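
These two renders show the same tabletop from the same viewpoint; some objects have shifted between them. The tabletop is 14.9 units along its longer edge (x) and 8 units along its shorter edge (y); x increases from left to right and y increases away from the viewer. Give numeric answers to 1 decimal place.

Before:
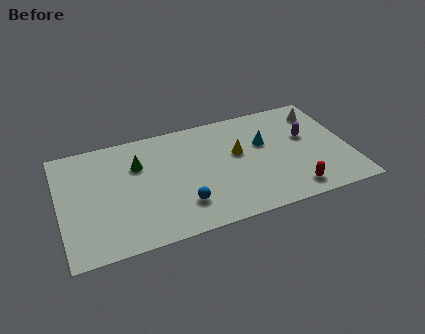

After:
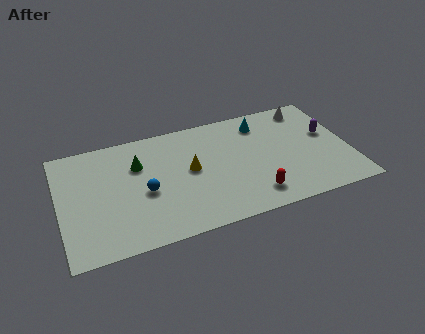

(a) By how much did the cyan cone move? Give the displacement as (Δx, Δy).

(0.0, 1.5)

The cyan cone started near (10.6, 5.0) and ended near (10.6, 6.5).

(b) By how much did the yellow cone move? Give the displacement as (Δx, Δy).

(-2.5, -0.4)

The yellow cone started near (9.2, 4.7) and ended near (6.7, 4.3).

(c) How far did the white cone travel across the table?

0.8

From (13.7, 6.4) to (13.1, 6.9), the white cone covered √(0.6² + 0.5²) ≈ 0.8 units.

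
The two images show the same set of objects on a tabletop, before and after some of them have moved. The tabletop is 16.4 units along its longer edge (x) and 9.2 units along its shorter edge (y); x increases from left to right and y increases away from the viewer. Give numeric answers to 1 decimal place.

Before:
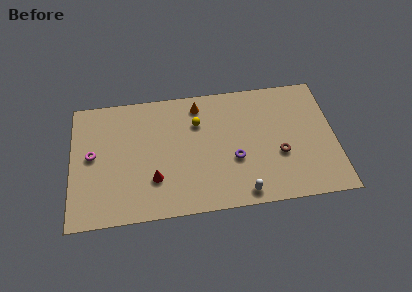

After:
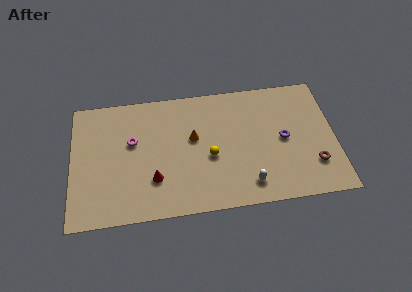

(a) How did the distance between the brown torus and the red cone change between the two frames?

+2.1

They were about 7.8 units apart before and 9.9 after — 2.1 units further apart.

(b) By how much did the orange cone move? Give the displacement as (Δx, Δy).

(-0.4, -2.4)

The orange cone started near (8.0, 7.8) and ended near (7.6, 5.4).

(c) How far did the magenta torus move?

2.6

The magenta torus was near (1.3, 4.9) before and (3.8, 5.6) after, so it travelled √(2.5² + 0.7²) ≈ 2.6 units.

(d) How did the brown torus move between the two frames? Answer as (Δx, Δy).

(2.1, -1.0)

From the two frames, the brown torus sits at roughly (12.9, 3.5) before and (15.0, 2.5) after.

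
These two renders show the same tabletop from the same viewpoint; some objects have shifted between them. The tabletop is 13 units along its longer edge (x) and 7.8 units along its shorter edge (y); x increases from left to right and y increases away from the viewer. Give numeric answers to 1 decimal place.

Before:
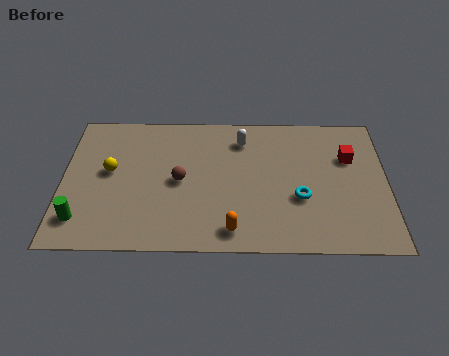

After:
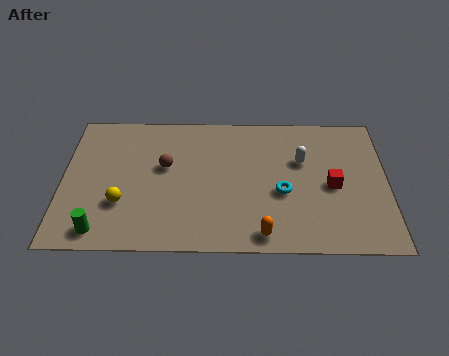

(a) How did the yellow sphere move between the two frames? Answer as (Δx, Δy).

(0.5, -1.8)

From the two frames, the yellow sphere sits at roughly (1.9, 4.3) before and (2.4, 2.5) after.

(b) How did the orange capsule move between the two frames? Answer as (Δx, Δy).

(1.2, -0.2)

The orange capsule was at about (6.8, 1.1) and moved to about (8.0, 0.9).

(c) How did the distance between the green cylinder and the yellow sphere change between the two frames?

-1.2

Before: roughly 2.9 units apart; after: 1.7. That's 1.2 units closer together.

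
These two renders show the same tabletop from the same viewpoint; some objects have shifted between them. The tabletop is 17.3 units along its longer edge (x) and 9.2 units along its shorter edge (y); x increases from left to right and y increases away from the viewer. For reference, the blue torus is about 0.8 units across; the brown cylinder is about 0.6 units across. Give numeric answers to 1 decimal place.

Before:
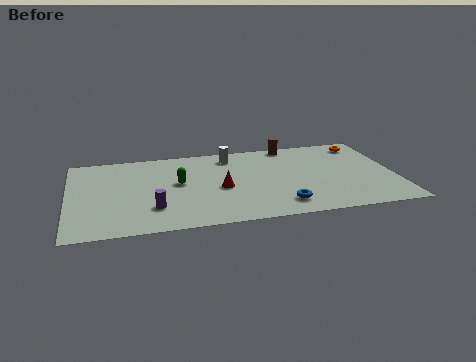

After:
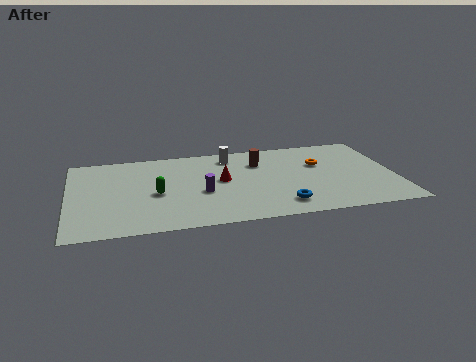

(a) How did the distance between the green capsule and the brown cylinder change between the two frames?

-0.8

They were about 7.0 units apart before and 6.2 after — 0.8 units closer together.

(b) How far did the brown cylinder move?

2.5

The brown cylinder moved from about (12.0, 8.4) to (10.2, 6.7), a distance of √(1.8² + 1.7²) ≈ 2.5.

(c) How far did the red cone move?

0.9

The red cone moved from about (8.0, 4.1) to (8.1, 5.0), a distance of √(0.1² + 0.9²) ≈ 0.9.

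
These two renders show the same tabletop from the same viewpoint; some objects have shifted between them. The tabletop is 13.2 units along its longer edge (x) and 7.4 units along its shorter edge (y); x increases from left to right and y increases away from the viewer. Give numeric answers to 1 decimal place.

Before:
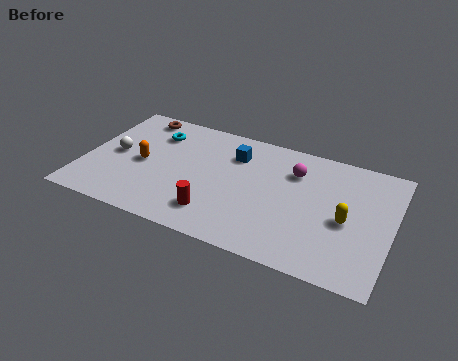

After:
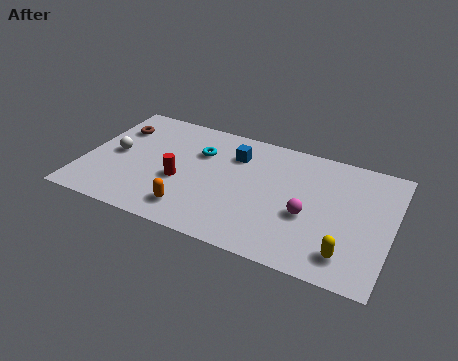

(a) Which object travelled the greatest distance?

the orange capsule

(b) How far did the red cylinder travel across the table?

2.2

From (5.9, 1.6) to (4.2, 3.0), the red cylinder covered √(1.7² + 1.4²) ≈ 2.2 units.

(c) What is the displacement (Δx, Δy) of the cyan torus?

(2.0, -0.5)

The cyan torus was at about (2.8, 5.6) and moved to about (4.8, 5.1).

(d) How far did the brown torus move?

1.4

The brown torus was near (1.9, 6.5) before and (1.1, 5.4) after, so it travelled √(0.8² + 1.1²) ≈ 1.4 units.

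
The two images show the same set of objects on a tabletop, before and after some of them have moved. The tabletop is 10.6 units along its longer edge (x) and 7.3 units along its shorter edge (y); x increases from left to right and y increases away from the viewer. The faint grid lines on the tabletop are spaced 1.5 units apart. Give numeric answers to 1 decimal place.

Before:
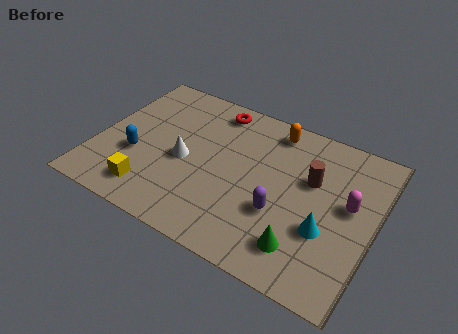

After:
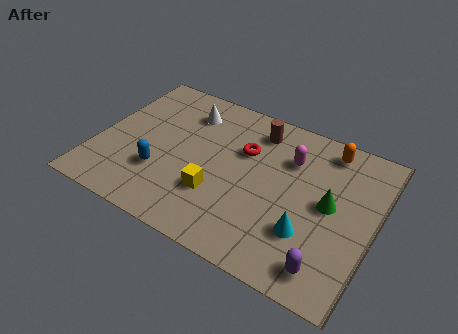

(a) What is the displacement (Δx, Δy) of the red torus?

(1.4, -1.5)

From the two frames, the red torus sits at roughly (4.1, 6.3) before and (5.5, 4.8) after.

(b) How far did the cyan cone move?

0.7

The cyan cone was near (8.9, 2.6) before and (8.3, 2.2) after, so it travelled √(0.6² + 0.4²) ≈ 0.7 units.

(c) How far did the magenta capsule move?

2.6

From (9.6, 4.1) to (7.2, 5.2), the magenta capsule covered √(2.4² + 1.1²) ≈ 2.6 units.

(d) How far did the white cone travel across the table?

2.4

The white cone was near (3.4, 3.3) before and (3.1, 5.7) after, so it travelled √(0.3² + 2.4²) ≈ 2.4 units.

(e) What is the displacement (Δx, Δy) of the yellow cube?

(2.4, 1.0)

The yellow cube started near (2.4, 1.3) and ended near (4.8, 2.3).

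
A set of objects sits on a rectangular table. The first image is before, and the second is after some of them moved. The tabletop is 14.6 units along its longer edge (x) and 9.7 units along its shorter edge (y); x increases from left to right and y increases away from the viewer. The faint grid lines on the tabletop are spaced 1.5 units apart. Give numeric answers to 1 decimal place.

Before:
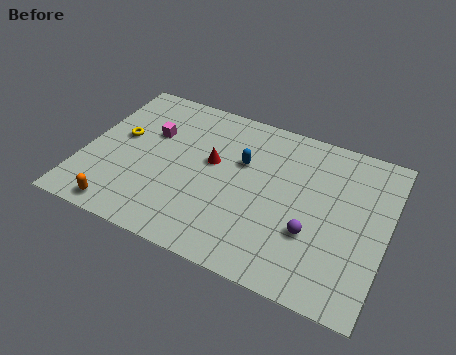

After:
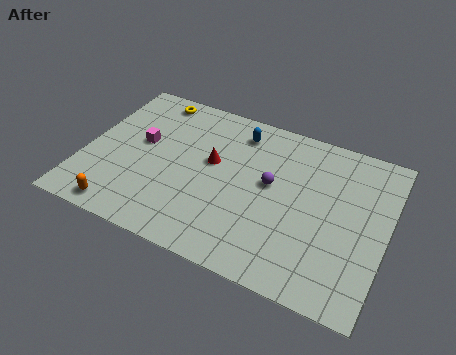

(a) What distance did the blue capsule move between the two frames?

1.8

The blue capsule moved from about (7.5, 6.2) to (7.1, 8.0), a distance of √(0.4² + 1.8²) ≈ 1.8.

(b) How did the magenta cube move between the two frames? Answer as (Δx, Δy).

(-0.4, -0.8)

The magenta cube started near (3.0, 6.3) and ended near (2.6, 5.5).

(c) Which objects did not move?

the orange capsule and the red cone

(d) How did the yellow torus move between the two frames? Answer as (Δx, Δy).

(1.1, 3.1)

The yellow torus started near (1.6, 5.5) and ended near (2.7, 8.6).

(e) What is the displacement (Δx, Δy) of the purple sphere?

(-2.2, 2.1)

The purple sphere started near (11.2, 3.3) and ended near (9.0, 5.4).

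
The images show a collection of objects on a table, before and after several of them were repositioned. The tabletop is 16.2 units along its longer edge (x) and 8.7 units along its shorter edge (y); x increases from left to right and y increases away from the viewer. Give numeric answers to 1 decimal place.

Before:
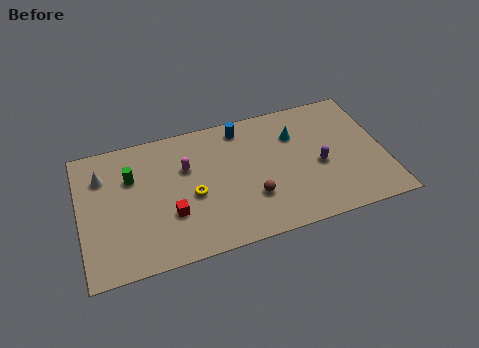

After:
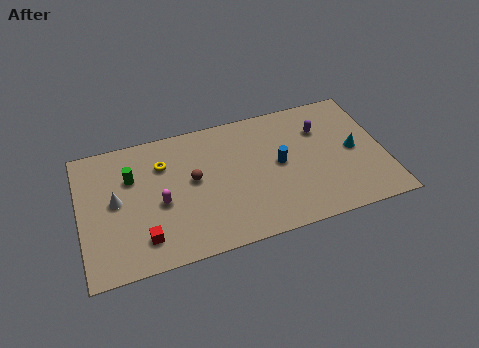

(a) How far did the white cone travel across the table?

1.9

From (1.3, 6.4) to (1.9, 4.6), the white cone covered √(0.6² + 1.8²) ≈ 1.9 units.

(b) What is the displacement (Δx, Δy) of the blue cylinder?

(1.8, -3.0)

From the two frames, the blue cylinder sits at roughly (8.8, 7.5) before and (10.6, 4.5) after.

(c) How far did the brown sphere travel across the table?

3.7

The brown sphere was near (9.0, 2.7) before and (6.0, 4.8) after, so it travelled √(3.0² + 2.1²) ≈ 3.7 units.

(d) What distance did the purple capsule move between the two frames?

2.4

The purple capsule moved from about (12.7, 3.8) to (13.0, 6.2), a distance of √(0.3² + 2.4²) ≈ 2.4.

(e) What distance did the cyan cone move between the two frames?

3.6

From (11.6, 6.2) to (14.6, 4.3), the cyan cone covered √(3.0² + 1.9²) ≈ 3.6 units.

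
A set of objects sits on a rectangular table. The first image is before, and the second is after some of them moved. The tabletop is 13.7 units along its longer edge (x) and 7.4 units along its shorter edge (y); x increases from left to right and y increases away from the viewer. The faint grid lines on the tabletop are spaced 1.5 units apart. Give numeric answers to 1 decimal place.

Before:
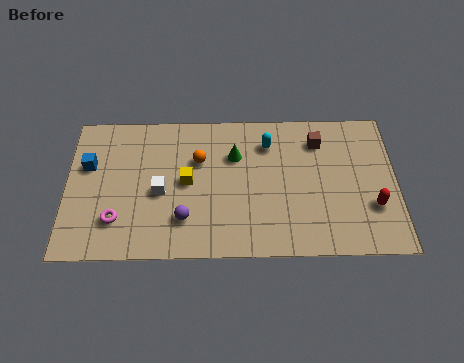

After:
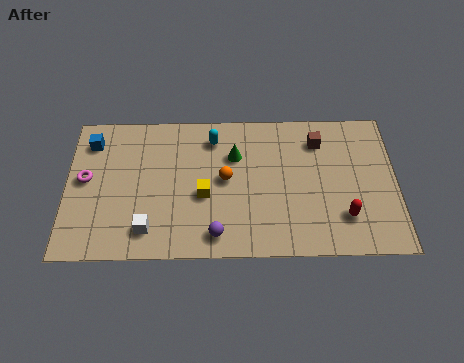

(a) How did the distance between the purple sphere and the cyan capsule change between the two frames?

-0.3

The distance was about 5.2 in the first image and 4.9 in the second, so they moved 0.3 units closer together.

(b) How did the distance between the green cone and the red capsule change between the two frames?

-0.8

They were about 6.3 units apart before and 5.5 after — 0.8 units closer together.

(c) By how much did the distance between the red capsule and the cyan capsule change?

+1.4

They were about 5.4 units apart before and 6.8 after — 1.4 units further apart.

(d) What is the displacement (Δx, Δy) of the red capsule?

(-1.2, -0.5)

From the two frames, the red capsule sits at roughly (12.7, 2.4) before and (11.5, 1.9) after.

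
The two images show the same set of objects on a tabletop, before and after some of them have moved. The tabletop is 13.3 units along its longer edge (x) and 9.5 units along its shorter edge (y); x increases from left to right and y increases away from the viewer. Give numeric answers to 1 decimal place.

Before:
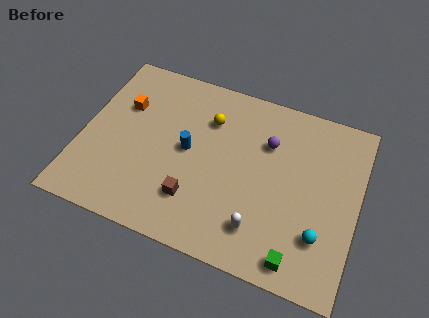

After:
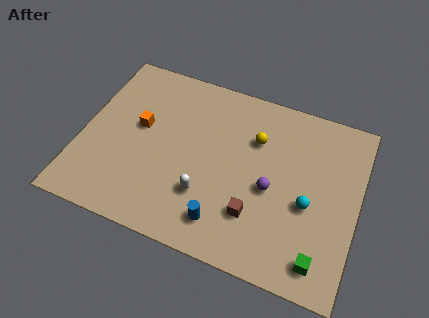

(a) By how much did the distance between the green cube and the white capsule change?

+3.7

They were about 2.1 units apart before and 5.8 after — 3.7 units further apart.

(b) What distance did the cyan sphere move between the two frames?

1.6

The cyan sphere was near (11.7, 2.6) before and (11.0, 4.0) after, so it travelled √(0.7² + 1.4²) ≈ 1.6 units.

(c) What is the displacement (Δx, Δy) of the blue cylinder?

(2.1, -3.2)

From the two frames, the blue cylinder sits at roughly (5.1, 4.9) before and (7.2, 1.7) after.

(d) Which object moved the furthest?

the blue cylinder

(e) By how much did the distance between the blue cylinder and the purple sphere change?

-0.9

They were about 4.1 units apart before and 3.2 after — 0.9 units closer together.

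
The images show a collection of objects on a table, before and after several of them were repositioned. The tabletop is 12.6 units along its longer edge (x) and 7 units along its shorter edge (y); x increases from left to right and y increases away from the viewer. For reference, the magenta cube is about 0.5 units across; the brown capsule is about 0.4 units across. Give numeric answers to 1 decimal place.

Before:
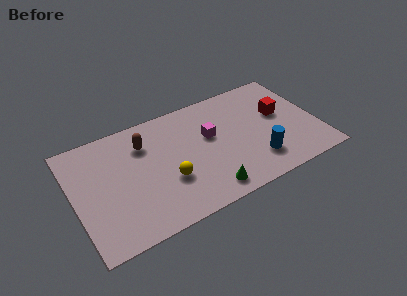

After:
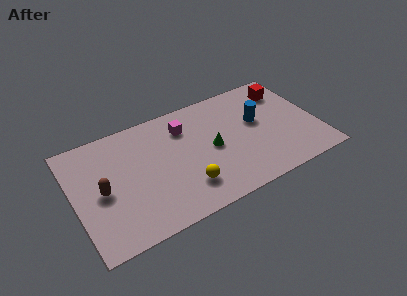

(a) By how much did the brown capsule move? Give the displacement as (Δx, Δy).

(-2.4, -1.9)

From the two frames, the brown capsule sits at roughly (3.8, 5.2) before and (1.4, 3.3) after.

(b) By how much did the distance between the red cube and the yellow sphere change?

+0.6

Before: roughly 6.3 units apart; after: 6.9. That's 0.6 units further apart.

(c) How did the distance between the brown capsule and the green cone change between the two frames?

+0.7

The distance was about 5.0 in the first image and 5.7 in the second, so they moved 0.7 units further apart.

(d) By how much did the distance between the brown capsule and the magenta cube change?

+1.5

Before: roughly 3.4 units apart; after: 4.9. That's 1.5 units further apart.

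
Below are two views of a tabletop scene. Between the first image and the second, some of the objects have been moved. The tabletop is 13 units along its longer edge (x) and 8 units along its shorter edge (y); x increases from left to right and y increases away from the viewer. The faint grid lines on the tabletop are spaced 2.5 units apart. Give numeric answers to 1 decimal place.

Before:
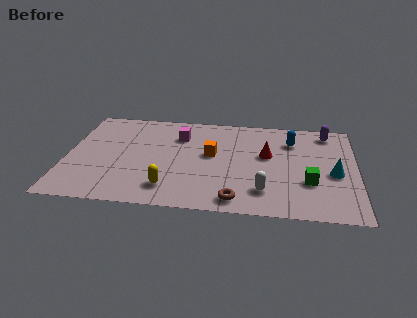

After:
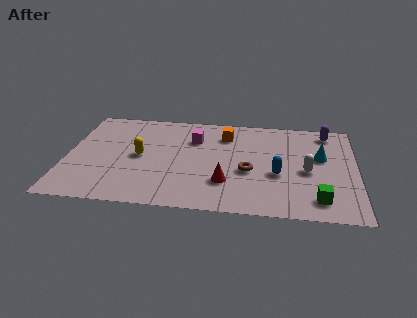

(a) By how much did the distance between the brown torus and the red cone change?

-2.5

The distance was about 3.9 in the first image and 1.4 in the second, so they moved 2.5 units closer together.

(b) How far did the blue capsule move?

2.9

From (10.1, 6.0) to (9.5, 3.2), the blue capsule covered √(0.6² + 2.8²) ≈ 2.9 units.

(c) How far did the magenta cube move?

0.7

From (5.0, 5.9) to (5.7, 5.7), the magenta cube covered √(0.7² + 0.2²) ≈ 0.7 units.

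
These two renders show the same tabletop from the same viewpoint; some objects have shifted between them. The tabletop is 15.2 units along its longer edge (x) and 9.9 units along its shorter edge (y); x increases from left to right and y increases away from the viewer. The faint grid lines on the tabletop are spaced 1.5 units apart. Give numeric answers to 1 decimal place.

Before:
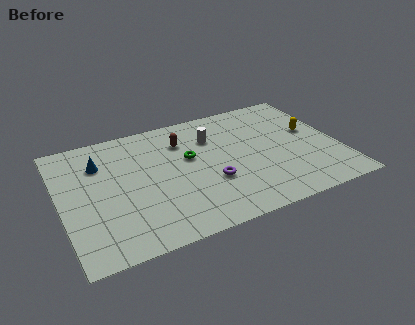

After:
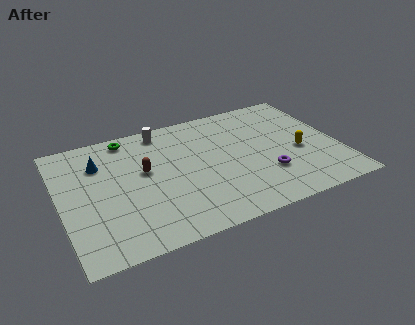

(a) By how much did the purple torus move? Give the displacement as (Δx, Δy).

(3.0, -0.5)

From the two frames, the purple torus sits at roughly (8.0, 3.5) before and (11.0, 3.0) after.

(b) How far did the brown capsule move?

2.9

The brown capsule moved from about (6.9, 7.4) to (4.6, 5.7), a distance of √(2.3² + 1.7²) ≈ 2.9.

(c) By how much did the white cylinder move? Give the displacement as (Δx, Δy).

(-2.6, 1.6)

From the two frames, the white cylinder sits at roughly (8.5, 7.1) before and (5.9, 8.7) after.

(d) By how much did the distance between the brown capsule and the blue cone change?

-1.9

They were about 4.6 units apart before and 2.7 after — 1.9 units closer together.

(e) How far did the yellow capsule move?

1.7

The yellow capsule moved from about (13.9, 5.7) to (13.0, 4.2), a distance of √(0.9² + 1.5²) ≈ 1.7.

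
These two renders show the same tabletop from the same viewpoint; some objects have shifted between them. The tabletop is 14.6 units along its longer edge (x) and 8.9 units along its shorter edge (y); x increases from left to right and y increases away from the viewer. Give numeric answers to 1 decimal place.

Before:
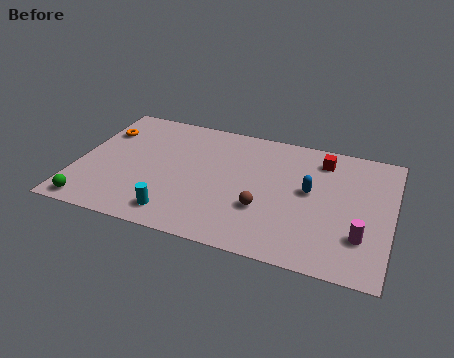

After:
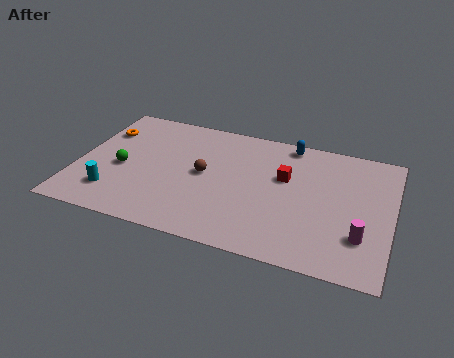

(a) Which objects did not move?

the magenta cylinder and the orange torus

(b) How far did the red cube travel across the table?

2.4

The red cube moved from about (11.2, 7.3) to (9.6, 5.5), a distance of √(1.6² + 1.8²) ≈ 2.4.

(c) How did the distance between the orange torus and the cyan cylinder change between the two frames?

-1.9

Before: roughly 6.4 units apart; after: 4.5. That's 1.9 units closer together.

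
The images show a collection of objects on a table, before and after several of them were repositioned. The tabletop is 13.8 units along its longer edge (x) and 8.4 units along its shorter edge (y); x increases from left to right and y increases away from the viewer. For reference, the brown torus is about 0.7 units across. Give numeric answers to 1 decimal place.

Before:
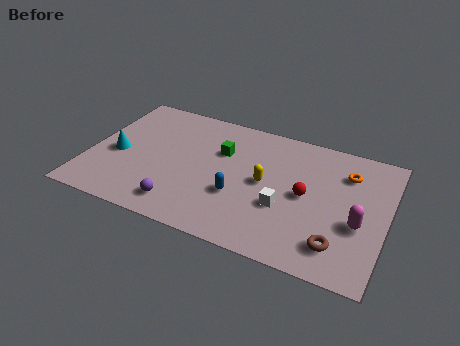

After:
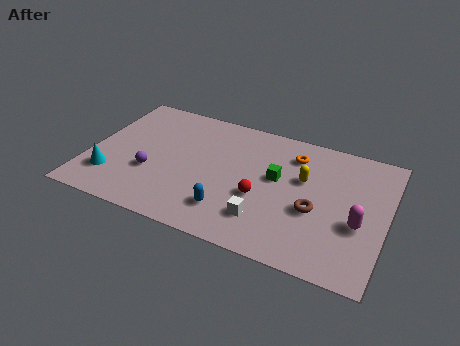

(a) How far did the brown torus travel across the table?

2.1

The brown torus moved from about (11.8, 1.7) to (10.6, 3.4), a distance of √(1.2² + 1.7²) ≈ 2.1.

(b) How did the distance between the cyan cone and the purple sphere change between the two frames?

-2.0

Before: roughly 4.0 units apart; after: 2.0. That's 2.0 units closer together.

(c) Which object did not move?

the magenta capsule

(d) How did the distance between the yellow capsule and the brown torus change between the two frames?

-2.5

They were about 4.4 units apart before and 1.9 after — 2.5 units closer together.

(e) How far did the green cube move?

2.8

The green cube was near (6.0, 5.6) before and (8.7, 4.8) after, so it travelled √(2.7² + 0.8²) ≈ 2.8 units.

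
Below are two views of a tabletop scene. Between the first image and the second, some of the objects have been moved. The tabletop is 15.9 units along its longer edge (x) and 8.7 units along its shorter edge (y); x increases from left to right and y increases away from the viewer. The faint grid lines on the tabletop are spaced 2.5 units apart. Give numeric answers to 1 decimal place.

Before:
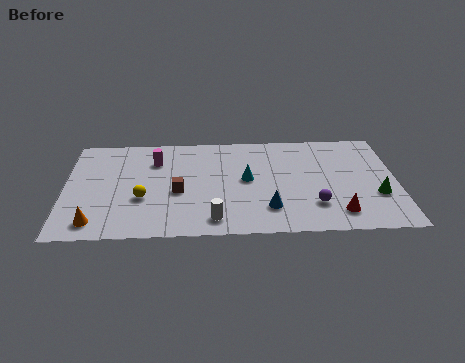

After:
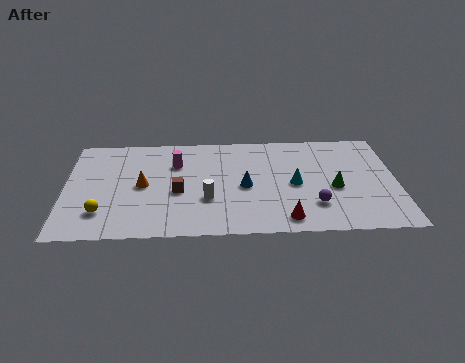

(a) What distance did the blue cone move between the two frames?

2.2

The blue cone was near (9.7, 2.1) before and (8.6, 4.0) after, so it travelled √(1.1² + 1.9²) ≈ 2.2 units.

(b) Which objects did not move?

the purple sphere and the brown cube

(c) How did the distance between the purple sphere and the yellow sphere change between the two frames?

+1.9

Before: roughly 8.2 units apart; after: 10.1. That's 1.9 units further apart.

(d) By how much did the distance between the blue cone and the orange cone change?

-3.3

Before: roughly 8.2 units apart; after: 4.9. That's 3.3 units closer together.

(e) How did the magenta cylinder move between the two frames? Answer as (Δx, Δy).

(1.0, -0.3)

From the two frames, the magenta cylinder sits at roughly (4.3, 6.4) before and (5.3, 6.1) after.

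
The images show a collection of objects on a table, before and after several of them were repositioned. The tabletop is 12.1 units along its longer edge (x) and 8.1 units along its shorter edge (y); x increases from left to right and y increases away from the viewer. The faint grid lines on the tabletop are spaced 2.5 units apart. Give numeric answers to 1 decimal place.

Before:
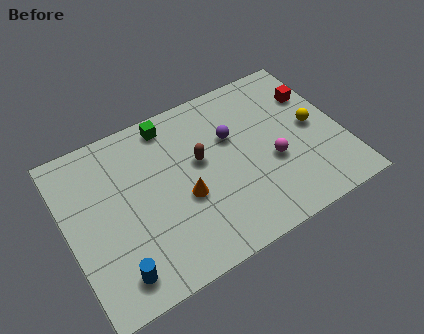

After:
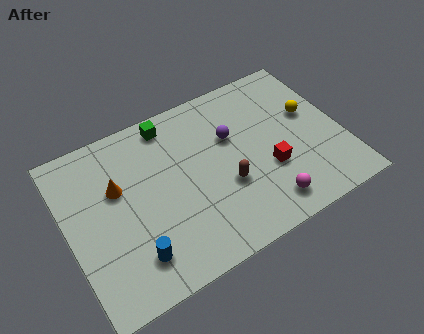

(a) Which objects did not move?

the green cube and the purple sphere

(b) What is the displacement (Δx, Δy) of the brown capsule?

(0.9, -1.7)

The brown capsule started near (5.9, 4.7) and ended near (6.8, 3.0).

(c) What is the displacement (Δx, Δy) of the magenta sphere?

(-0.6, -1.9)

The magenta sphere was at about (8.9, 3.2) and moved to about (8.3, 1.3).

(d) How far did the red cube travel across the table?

3.8

The red cube was near (11.2, 5.7) before and (8.7, 2.9) after, so it travelled √(2.5² + 2.8²) ≈ 3.8 units.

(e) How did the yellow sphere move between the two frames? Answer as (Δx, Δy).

(0.0, 0.7)

From the two frames, the yellow sphere sits at roughly (10.9, 4.1) before and (10.9, 4.8) after.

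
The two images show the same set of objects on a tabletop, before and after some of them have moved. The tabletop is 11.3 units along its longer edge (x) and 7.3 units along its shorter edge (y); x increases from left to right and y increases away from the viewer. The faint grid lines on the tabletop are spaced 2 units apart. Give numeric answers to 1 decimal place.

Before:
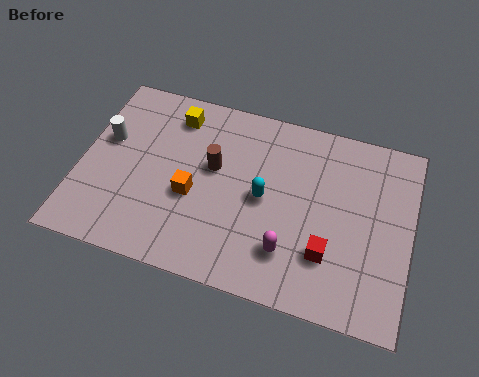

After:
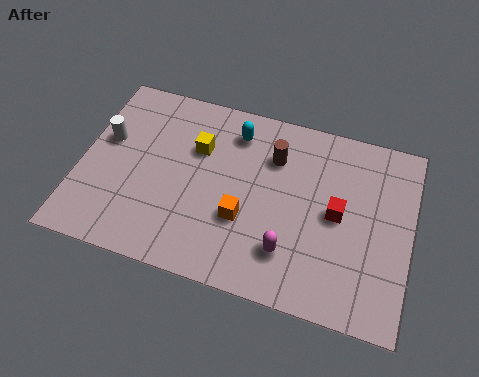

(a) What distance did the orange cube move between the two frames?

1.8

The orange cube moved from about (3.9, 3.0) to (5.7, 2.6), a distance of √(1.8² + 0.4²) ≈ 1.8.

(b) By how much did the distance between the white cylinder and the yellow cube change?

+0.4

Before: roughly 2.7 units apart; after: 3.1. That's 0.4 units further apart.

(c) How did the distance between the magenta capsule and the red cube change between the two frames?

+1.1

Before: roughly 1.3 units apart; after: 2.4. That's 1.1 units further apart.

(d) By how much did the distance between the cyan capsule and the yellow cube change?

-2.5

The distance was about 4.1 in the first image and 1.6 in the second, so they moved 2.5 units closer together.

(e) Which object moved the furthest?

the cyan capsule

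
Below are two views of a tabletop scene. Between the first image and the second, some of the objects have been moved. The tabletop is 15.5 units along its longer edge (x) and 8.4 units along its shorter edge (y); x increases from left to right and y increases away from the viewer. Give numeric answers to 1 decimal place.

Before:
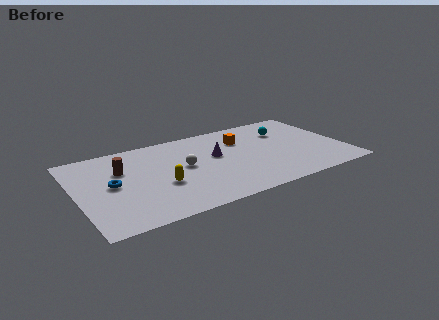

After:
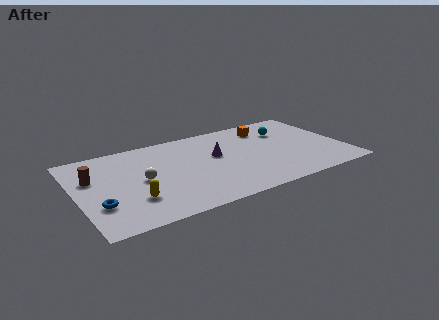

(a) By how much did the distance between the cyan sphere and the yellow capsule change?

+1.9

Before: roughly 8.2 units apart; after: 10.1. That's 1.9 units further apart.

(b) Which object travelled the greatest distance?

the white sphere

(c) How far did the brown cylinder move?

1.7

From (2.7, 5.6) to (1.0, 5.4), the brown cylinder covered √(1.7² + 0.2²) ≈ 1.7 units.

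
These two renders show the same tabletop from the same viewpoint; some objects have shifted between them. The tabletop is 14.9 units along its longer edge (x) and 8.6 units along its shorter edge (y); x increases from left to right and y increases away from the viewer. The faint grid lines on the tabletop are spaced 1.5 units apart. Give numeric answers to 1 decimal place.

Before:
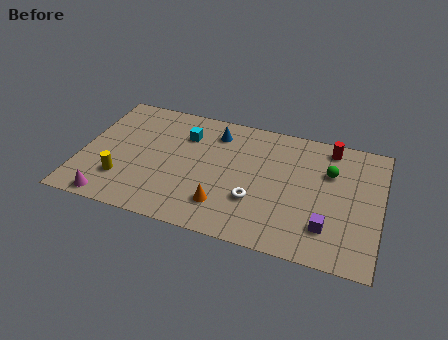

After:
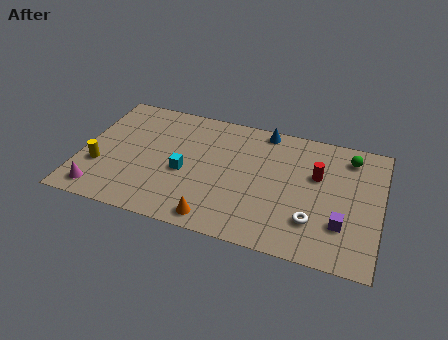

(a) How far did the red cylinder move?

2.2

The red cylinder was near (12.2, 7.5) before and (11.7, 5.4) after, so it travelled √(0.5² + 2.1²) ≈ 2.2 units.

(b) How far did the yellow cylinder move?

1.3

The yellow cylinder moved from about (2.2, 2.3) to (1.0, 2.9), a distance of √(1.2² + 0.6²) ≈ 1.3.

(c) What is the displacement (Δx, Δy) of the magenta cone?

(-0.6, 0.4)

The magenta cone was at about (1.8, 0.8) and moved to about (1.2, 1.2).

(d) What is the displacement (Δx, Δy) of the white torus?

(2.9, -0.5)

From the two frames, the white torus sits at roughly (8.8, 2.8) before and (11.7, 2.3) after.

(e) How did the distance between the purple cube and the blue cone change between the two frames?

-0.8

Before: roughly 7.6 units apart; after: 6.8. That's 0.8 units closer together.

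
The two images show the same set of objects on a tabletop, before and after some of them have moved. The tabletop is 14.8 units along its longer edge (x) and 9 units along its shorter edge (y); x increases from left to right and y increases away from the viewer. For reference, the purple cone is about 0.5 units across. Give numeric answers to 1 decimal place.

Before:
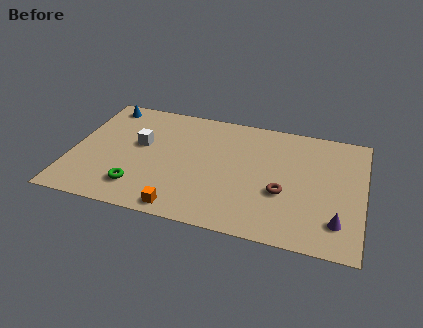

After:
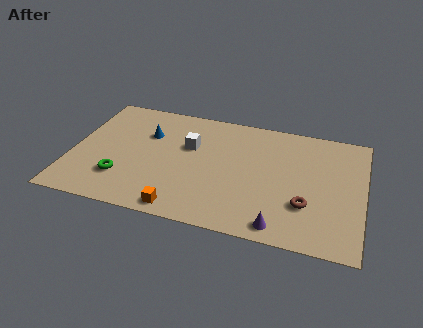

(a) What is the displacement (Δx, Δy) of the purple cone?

(-2.8, -1.0)

The purple cone started near (13.6, 2.0) and ended near (10.8, 1.0).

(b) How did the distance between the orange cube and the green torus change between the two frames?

+1.0

The distance was about 2.5 in the first image and 3.5 in the second, so they moved 1.0 units further apart.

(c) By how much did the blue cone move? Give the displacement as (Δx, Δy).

(2.4, -1.8)

The blue cone started near (1.3, 7.9) and ended near (3.7, 6.1).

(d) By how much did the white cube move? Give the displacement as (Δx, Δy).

(2.5, 0.5)

The white cube started near (3.4, 5.2) and ended near (5.9, 5.7).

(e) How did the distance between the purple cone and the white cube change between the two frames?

-3.9

Before: roughly 10.7 units apart; after: 6.8. That's 3.9 units closer together.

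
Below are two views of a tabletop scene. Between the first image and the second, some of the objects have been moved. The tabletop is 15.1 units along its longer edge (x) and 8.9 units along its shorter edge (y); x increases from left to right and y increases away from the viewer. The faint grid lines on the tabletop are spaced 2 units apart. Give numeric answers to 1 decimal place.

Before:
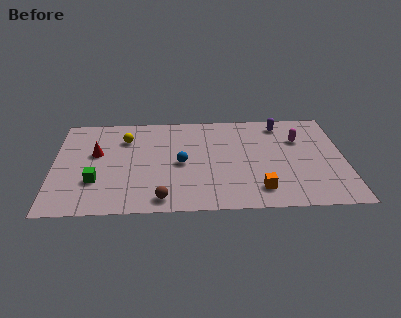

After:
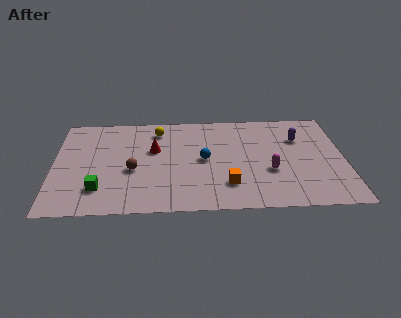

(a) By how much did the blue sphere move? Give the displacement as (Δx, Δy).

(1.2, 0.3)

The blue sphere started near (6.6, 4.2) and ended near (7.8, 4.5).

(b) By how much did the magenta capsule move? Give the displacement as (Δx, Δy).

(-1.6, -2.8)

The magenta capsule started near (12.8, 6.1) and ended near (11.2, 3.3).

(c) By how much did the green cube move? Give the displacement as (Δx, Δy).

(0.2, -0.7)

The green cube was at about (2.2, 2.8) and moved to about (2.4, 2.1).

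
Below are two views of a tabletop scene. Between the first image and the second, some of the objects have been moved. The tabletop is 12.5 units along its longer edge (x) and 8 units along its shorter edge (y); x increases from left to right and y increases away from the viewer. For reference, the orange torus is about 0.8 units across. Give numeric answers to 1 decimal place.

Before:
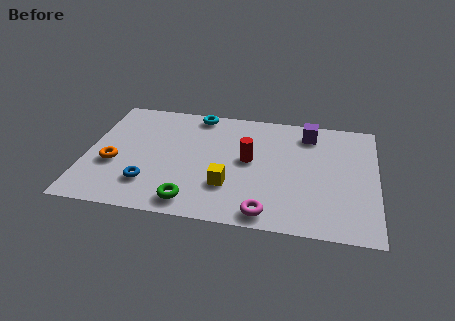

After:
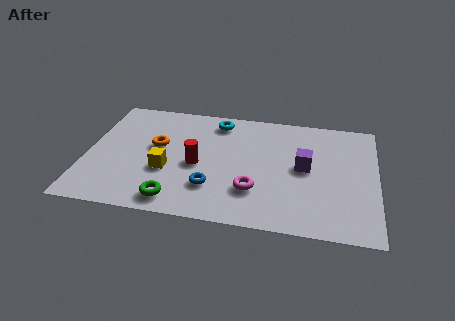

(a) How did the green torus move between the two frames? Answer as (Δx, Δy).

(-0.7, 0.0)

The green torus started near (4.7, 1.1) and ended near (4.0, 1.1).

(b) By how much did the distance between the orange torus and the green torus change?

-0.4

The distance was about 4.0 in the first image and 3.6 in the second, so they moved 0.4 units closer together.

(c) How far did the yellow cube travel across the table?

2.8

From (6.2, 2.4) to (3.5, 3.0), the yellow cube covered √(2.7² + 0.6²) ≈ 2.8 units.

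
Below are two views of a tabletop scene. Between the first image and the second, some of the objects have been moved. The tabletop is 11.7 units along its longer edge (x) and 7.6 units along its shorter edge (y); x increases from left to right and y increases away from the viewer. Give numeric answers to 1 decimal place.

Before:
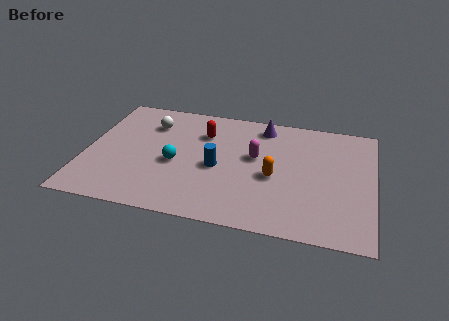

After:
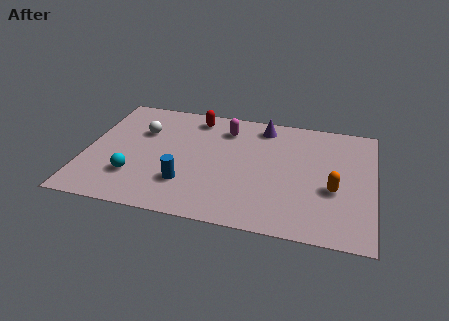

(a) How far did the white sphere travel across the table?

0.7

From (2.5, 5.7) to (2.2, 5.1), the white sphere covered √(0.3² + 0.6²) ≈ 0.7 units.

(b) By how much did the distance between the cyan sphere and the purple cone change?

+2.0

Before: roughly 4.7 units apart; after: 6.7. That's 2.0 units further apart.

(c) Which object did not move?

the purple cone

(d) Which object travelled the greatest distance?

the orange capsule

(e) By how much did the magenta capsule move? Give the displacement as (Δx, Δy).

(-1.3, 1.6)

The magenta capsule started near (6.9, 4.4) and ended near (5.6, 6.0).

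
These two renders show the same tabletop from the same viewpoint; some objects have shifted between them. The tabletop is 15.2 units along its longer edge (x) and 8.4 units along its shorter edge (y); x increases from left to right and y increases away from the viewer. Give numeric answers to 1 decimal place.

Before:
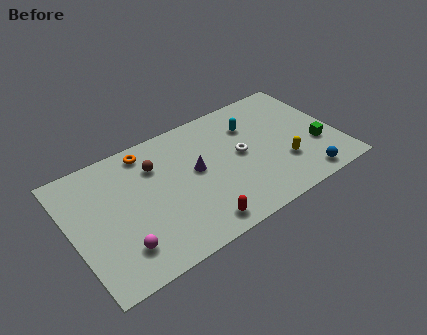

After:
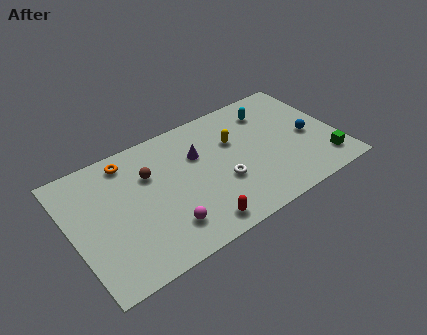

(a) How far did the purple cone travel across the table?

1.0

The purple cone was near (7.1, 4.6) before and (7.4, 5.6) after, so it travelled √(0.3² + 1.0²) ≈ 1.0 units.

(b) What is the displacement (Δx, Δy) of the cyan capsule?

(1.2, 0.5)

The cyan capsule was at about (10.6, 6.1) and moved to about (11.8, 6.6).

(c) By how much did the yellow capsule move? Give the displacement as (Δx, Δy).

(-2.4, 2.9)

From the two frames, the yellow capsule sits at roughly (11.9, 2.6) before and (9.5, 5.5) after.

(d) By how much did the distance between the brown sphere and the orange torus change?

+0.6

Before: roughly 1.2 units apart; after: 1.8. That's 0.6 units further apart.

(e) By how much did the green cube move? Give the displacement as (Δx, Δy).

(0.2, -1.3)

The green cube was at about (13.9, 2.9) and moved to about (14.1, 1.6).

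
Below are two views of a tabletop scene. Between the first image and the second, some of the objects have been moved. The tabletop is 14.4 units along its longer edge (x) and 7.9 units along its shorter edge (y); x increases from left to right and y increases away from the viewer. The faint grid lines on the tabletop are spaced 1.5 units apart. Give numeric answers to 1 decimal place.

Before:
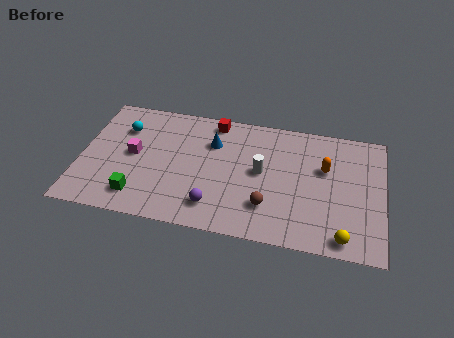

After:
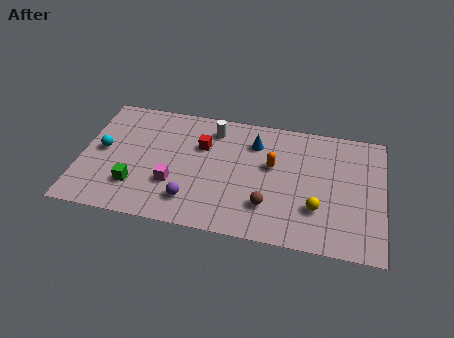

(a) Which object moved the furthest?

the white cylinder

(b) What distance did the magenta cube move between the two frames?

2.5

From (2.5, 4.1) to (4.5, 2.6), the magenta cube covered √(2.0² + 1.5²) ≈ 2.5 units.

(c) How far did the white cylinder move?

3.3

From (8.6, 4.2) to (6.2, 6.5), the white cylinder covered √(2.4² + 2.3²) ≈ 3.3 units.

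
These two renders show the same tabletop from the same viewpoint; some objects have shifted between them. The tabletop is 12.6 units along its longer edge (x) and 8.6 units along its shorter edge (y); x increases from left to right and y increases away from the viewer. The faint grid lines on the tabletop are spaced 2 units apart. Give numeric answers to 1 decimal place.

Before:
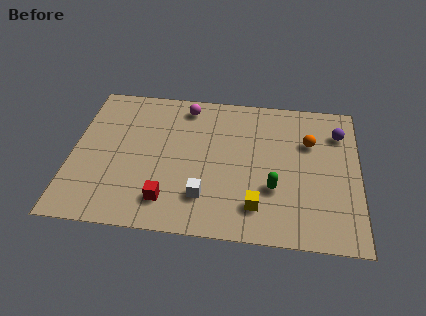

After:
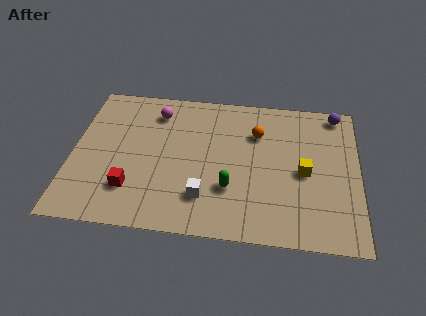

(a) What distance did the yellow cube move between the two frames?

3.0

The yellow cube was near (8.2, 1.8) before and (10.2, 4.0) after, so it travelled √(2.0² + 2.2²) ≈ 3.0 units.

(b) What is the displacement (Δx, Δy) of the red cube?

(-1.6, 0.5)

The red cube started near (4.3, 1.7) and ended near (2.7, 2.2).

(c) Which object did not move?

the white cube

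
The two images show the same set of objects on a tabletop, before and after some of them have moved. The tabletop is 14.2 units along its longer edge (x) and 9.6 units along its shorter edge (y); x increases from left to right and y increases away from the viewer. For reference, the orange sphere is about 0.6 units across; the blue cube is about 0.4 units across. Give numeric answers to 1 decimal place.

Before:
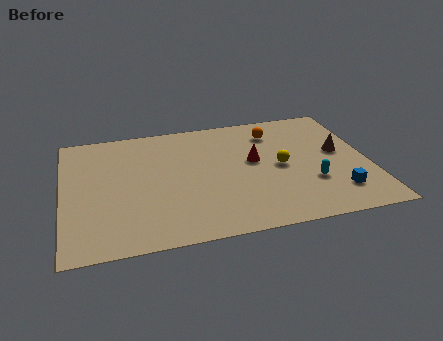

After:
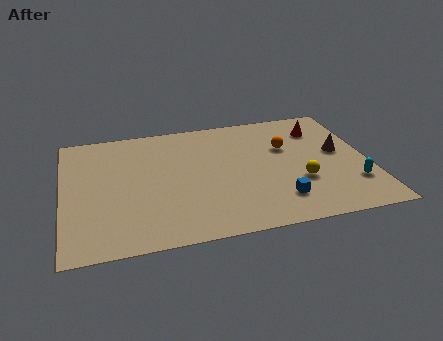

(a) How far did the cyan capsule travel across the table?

2.0

The cyan capsule was near (11.4, 3.1) before and (13.3, 2.6) after, so it travelled √(1.9² + 0.5²) ≈ 2.0 units.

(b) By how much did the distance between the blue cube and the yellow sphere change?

-1.9

They were about 3.5 units apart before and 1.6 after — 1.9 units closer together.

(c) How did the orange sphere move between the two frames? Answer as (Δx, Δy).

(0.5, -1.4)

The orange sphere was at about (10.0, 7.6) and moved to about (10.5, 6.2).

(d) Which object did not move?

the brown cone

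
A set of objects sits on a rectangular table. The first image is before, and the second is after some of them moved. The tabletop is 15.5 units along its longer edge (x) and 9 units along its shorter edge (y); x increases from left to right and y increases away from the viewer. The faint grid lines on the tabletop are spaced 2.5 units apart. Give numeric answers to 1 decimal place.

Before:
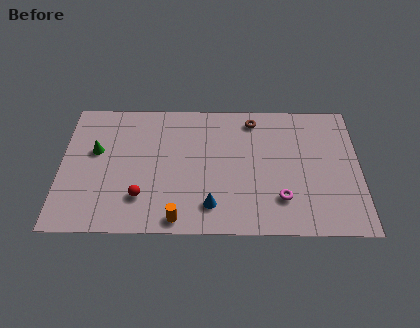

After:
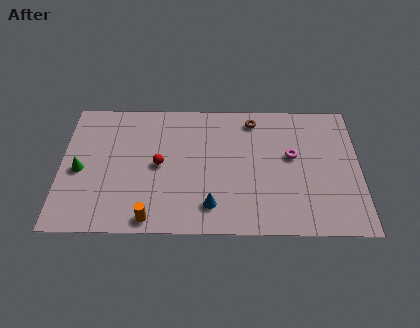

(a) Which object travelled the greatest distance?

the magenta torus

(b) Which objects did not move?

the brown torus and the blue cone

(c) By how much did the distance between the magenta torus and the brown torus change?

-2.4

The distance was about 5.6 in the first image and 3.2 in the second, so they moved 2.4 units closer together.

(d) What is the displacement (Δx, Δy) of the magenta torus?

(0.6, 2.9)

The magenta torus was at about (11.4, 2.3) and moved to about (12.0, 5.2).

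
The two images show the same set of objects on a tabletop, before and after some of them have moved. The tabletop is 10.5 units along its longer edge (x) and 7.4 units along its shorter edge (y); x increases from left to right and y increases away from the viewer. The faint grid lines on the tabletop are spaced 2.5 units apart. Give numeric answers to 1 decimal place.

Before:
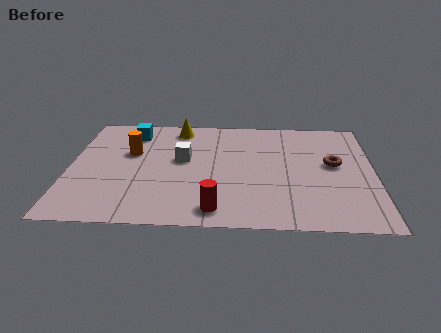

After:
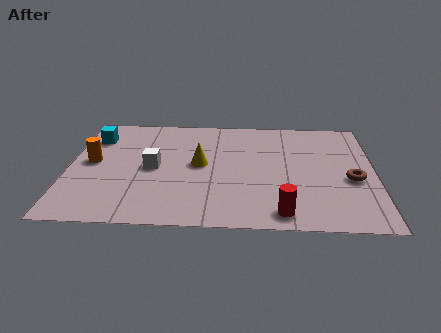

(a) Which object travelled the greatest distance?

the yellow cone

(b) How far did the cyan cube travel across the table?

1.4

The cyan cube moved from about (2.1, 6.0) to (0.8, 5.6), a distance of √(1.3² + 0.4²) ≈ 1.4.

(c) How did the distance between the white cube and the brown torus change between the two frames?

+1.6

Before: roughly 5.2 units apart; after: 6.8. That's 1.6 units further apart.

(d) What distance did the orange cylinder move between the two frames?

1.5

The orange cylinder was near (2.1, 4.6) before and (0.8, 3.9) after, so it travelled √(1.3² + 0.7²) ≈ 1.5 units.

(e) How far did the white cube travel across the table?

1.2

The white cube moved from about (3.9, 4.2) to (2.9, 3.6), a distance of √(1.0² + 0.6²) ≈ 1.2.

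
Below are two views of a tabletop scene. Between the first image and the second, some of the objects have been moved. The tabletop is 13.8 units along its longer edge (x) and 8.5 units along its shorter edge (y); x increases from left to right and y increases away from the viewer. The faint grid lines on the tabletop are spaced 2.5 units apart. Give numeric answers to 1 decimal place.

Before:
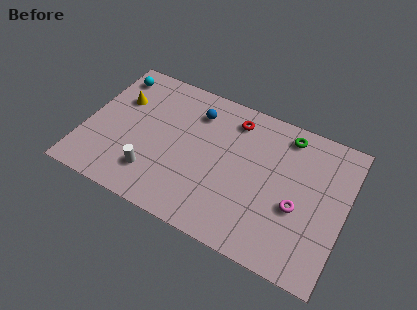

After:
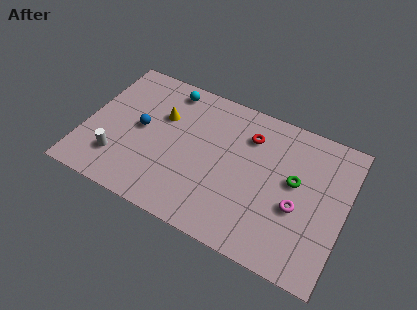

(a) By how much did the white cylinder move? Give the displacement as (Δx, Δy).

(-1.9, 0.1)

The white cylinder started near (3.9, 2.0) and ended near (2.0, 2.1).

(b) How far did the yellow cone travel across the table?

2.3

The yellow cone was near (1.6, 5.7) before and (3.9, 5.6) after, so it travelled √(2.3² + 0.1²) ≈ 2.3 units.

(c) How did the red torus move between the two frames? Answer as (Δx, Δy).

(0.9, -0.6)

The red torus was at about (7.6, 7.0) and moved to about (8.5, 6.4).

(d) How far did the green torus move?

2.6

The green torus moved from about (10.4, 7.3) to (11.1, 4.8), a distance of √(0.7² + 2.5²) ≈ 2.6.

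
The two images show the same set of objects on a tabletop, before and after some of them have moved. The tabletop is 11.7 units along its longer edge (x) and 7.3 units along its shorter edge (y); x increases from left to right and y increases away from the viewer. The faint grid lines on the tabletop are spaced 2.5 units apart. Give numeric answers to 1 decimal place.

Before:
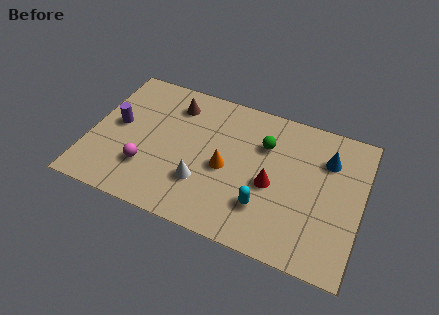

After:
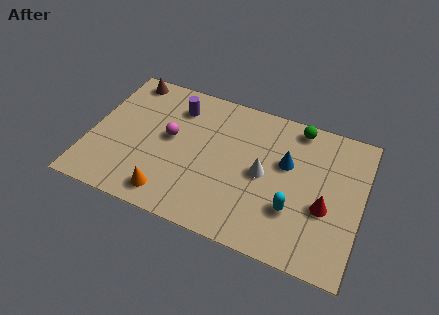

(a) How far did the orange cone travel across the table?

3.1

The orange cone moved from about (5.9, 3.3) to (3.7, 1.1), a distance of √(2.2² + 2.2²) ≈ 3.1.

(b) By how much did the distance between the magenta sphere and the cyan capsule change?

+0.7

The distance was about 5.1 in the first image and 5.8 in the second, so they moved 0.7 units further apart.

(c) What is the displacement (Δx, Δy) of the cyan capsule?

(1.2, 0.3)

The cyan capsule started near (7.7, 2.0) and ended near (8.9, 2.3).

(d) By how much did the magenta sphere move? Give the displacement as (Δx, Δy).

(0.8, 1.9)

From the two frames, the magenta sphere sits at roughly (2.6, 2.1) before and (3.4, 4.0) after.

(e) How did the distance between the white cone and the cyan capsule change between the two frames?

-0.8

The distance was about 2.7 in the first image and 1.9 in the second, so they moved 0.8 units closer together.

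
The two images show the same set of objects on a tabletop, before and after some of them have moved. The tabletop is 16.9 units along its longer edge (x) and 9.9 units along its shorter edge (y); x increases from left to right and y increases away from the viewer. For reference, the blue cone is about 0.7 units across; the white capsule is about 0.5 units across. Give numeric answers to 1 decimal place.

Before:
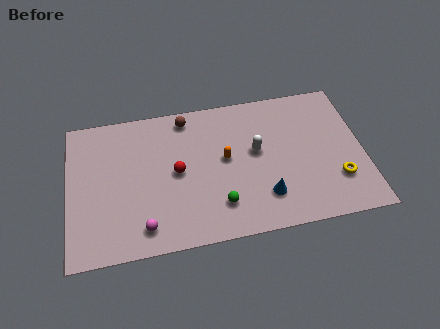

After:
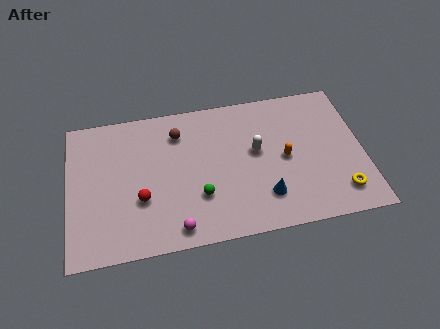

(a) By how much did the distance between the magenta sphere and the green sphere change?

-2.0

They were about 4.4 units apart before and 2.4 after — 2.0 units closer together.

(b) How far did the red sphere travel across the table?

2.6

The red sphere was near (6.2, 5.0) before and (4.1, 3.5) after, so it travelled √(2.1² + 1.5²) ≈ 2.6 units.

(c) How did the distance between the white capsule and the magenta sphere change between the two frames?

-1.2

They were about 7.7 units apart before and 6.5 after — 1.2 units closer together.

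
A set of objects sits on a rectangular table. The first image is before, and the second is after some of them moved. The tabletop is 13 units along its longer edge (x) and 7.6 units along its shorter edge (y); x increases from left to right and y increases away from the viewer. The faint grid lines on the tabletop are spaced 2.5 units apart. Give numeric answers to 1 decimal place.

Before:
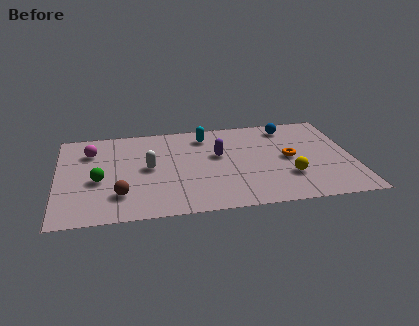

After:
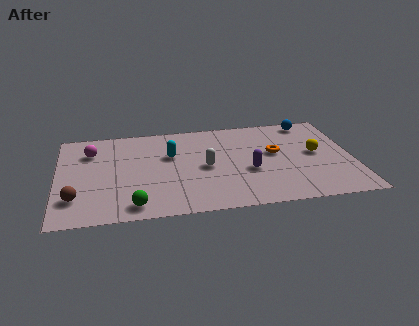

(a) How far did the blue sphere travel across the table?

1.0

From (10.3, 6.4) to (11.3, 6.7), the blue sphere covered √(1.0² + 0.3²) ≈ 1.0 units.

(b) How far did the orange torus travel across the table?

0.8

From (10.2, 3.8) to (9.6, 4.3), the orange torus covered √(0.6² + 0.5²) ≈ 0.8 units.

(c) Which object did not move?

the magenta sphere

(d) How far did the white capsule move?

2.5

The white capsule was near (4.0, 3.9) before and (6.5, 3.6) after, so it travelled √(2.5² + 0.3²) ≈ 2.5 units.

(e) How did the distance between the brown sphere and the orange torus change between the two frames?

+1.4

The distance was about 7.7 in the first image and 9.1 in the second, so they moved 1.4 units further apart.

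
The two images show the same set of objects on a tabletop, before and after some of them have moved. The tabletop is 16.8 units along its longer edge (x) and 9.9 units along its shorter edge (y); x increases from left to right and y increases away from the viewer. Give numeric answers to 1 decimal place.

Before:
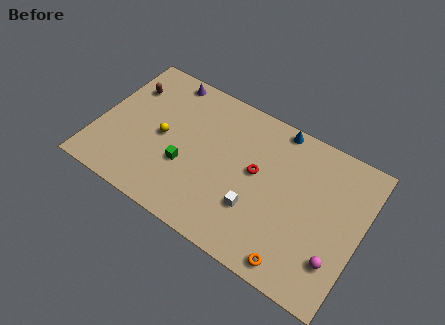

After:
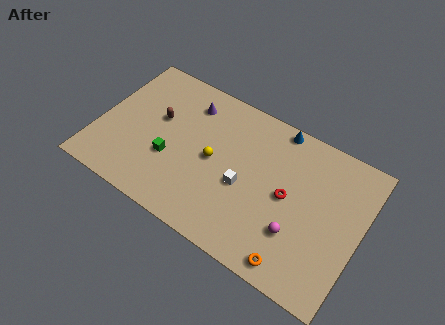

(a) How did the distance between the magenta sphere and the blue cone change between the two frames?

-1.5

They were about 8.0 units apart before and 6.5 after — 1.5 units closer together.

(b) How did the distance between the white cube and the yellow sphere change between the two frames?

-4.3

The distance was about 6.5 in the first image and 2.2 in the second, so they moved 4.3 units closer together.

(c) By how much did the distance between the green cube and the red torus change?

+2.8

They were about 4.7 units apart before and 7.5 after — 2.8 units further apart.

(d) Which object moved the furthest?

the yellow sphere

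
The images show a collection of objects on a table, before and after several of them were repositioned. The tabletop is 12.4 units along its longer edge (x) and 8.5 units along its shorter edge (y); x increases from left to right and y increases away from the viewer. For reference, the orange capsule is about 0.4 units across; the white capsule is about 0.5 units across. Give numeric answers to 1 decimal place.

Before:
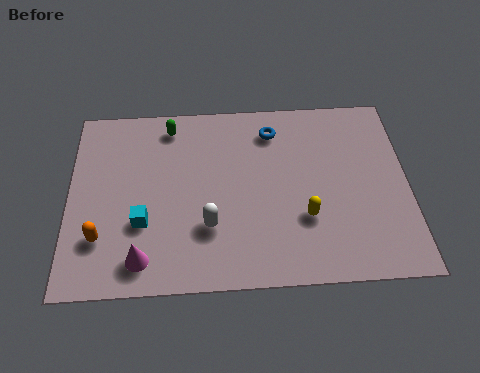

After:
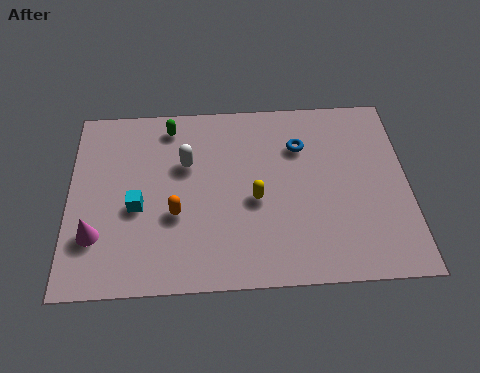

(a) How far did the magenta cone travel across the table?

2.0

From (2.7, 1.3) to (1.0, 2.4), the magenta cone covered √(1.7² + 1.1²) ≈ 2.0 units.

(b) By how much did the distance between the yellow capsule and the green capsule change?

-1.9

The distance was about 6.7 in the first image and 4.8 in the second, so they moved 1.9 units closer together.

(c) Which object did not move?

the green capsule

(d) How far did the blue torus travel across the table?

1.3

The blue torus moved from about (7.5, 6.9) to (8.5, 6.1), a distance of √(1.0² + 0.8²) ≈ 1.3.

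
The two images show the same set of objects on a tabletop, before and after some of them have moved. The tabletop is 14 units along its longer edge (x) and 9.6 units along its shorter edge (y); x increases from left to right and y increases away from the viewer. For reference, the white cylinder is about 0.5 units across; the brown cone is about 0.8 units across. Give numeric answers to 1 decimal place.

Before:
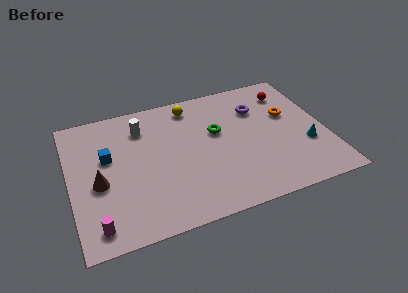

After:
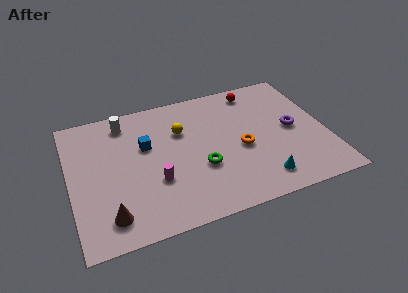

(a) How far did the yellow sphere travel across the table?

1.8

From (6.9, 8.2) to (6.2, 6.5), the yellow sphere covered √(0.7² + 1.7²) ≈ 1.8 units.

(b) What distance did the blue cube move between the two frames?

2.1

From (2.1, 5.8) to (4.2, 6.0), the blue cube covered √(2.1² + 0.2²) ≈ 2.1 units.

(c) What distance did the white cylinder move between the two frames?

1.1

The white cylinder was near (4.1, 7.4) before and (3.2, 8.1) after, so it travelled √(0.9² + 0.7²) ≈ 1.1 units.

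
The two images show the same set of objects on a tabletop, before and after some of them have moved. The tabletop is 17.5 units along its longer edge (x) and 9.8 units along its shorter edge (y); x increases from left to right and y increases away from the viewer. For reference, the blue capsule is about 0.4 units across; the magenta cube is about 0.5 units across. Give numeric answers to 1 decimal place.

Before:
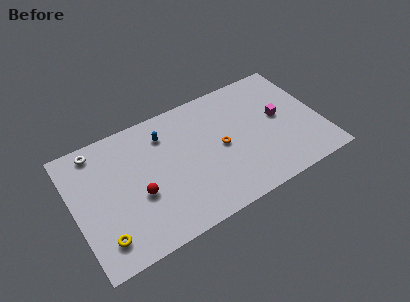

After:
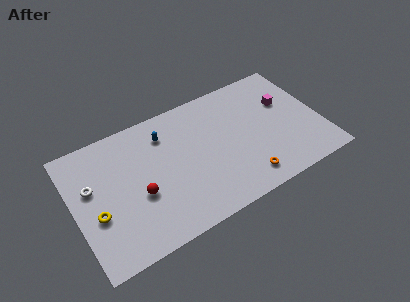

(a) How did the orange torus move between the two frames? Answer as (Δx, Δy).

(1.2, -3.2)

The orange torus started near (10.4, 4.8) and ended near (11.6, 1.6).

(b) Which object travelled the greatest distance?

the orange torus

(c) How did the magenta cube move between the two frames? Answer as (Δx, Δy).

(0.6, 1.0)

The magenta cube was at about (14.7, 5.3) and moved to about (15.3, 6.3).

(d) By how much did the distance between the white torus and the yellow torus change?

-4.5

The distance was about 6.7 in the first image and 2.2 in the second, so they moved 4.5 units closer together.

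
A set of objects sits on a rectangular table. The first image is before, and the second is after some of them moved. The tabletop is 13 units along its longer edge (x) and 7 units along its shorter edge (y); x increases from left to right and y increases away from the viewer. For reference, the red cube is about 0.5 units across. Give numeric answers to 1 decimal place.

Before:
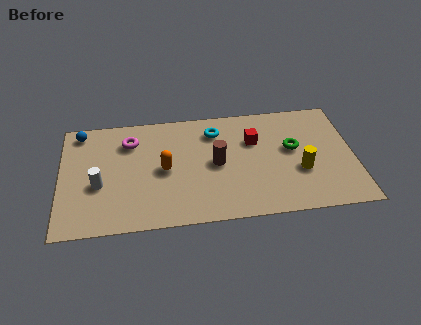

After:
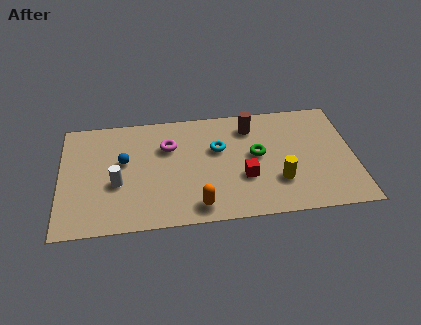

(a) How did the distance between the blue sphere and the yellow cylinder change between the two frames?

-3.2

The distance was about 10.3 in the first image and 7.1 in the second, so they moved 3.2 units closer together.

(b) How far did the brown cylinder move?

2.6

From (6.9, 3.5) to (8.5, 5.6), the brown cylinder covered √(1.6² + 2.1²) ≈ 2.6 units.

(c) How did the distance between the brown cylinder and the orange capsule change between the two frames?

+2.9

They were about 2.3 units apart before and 5.2 after — 2.9 units further apart.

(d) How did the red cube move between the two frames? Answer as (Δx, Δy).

(-0.5, -2.2)

The red cube started near (8.6, 4.7) and ended near (8.1, 2.5).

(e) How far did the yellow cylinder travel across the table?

1.1

The yellow cylinder moved from about (10.6, 2.6) to (9.6, 2.1), a distance of √(1.0² + 0.5²) ≈ 1.1.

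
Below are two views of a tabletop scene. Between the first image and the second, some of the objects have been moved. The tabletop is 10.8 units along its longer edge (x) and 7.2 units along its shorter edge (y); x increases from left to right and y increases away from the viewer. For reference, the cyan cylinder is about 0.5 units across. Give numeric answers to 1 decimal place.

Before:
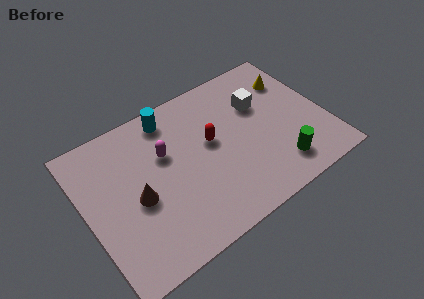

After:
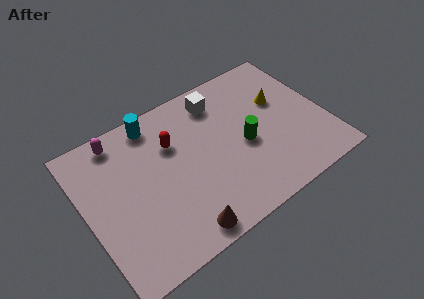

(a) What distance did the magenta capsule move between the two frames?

2.5

The magenta capsule moved from about (3.7, 4.6) to (1.9, 6.3), a distance of √(1.8² + 1.7²) ≈ 2.5.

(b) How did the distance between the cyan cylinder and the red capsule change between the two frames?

-1.1

Before: roughly 2.6 units apart; after: 1.5. That's 1.1 units closer together.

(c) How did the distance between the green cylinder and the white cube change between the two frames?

-0.6

The distance was about 3.4 in the first image and 2.8 in the second, so they moved 0.6 units closer together.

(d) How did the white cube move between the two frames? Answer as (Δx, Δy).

(-1.7, 1.1)

The white cube was at about (8.1, 4.8) and moved to about (6.4, 5.9).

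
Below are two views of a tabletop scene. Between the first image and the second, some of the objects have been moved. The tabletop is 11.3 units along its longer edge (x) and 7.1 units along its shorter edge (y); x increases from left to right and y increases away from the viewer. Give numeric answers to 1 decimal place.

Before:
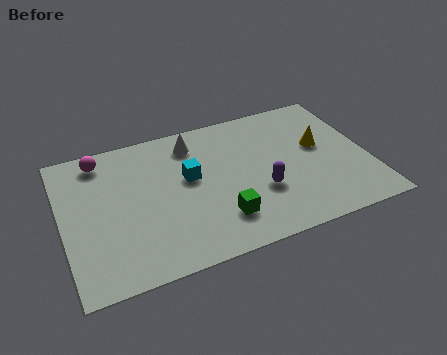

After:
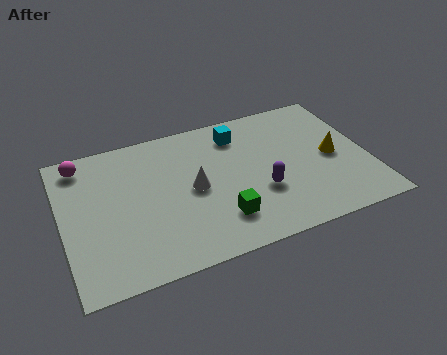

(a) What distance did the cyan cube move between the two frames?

2.6

The cyan cube was near (4.7, 4.1) before and (6.7, 5.7) after, so it travelled √(2.0² + 1.6²) ≈ 2.6 units.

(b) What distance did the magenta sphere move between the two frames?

0.7

From (1.6, 6.1) to (0.9, 6.1), the magenta sphere covered √(0.7² + 0.0²) ≈ 0.7 units.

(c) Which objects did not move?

the green cube and the purple capsule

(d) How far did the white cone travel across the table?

2.3

From (5.0, 5.8) to (4.8, 3.5), the white cone covered √(0.2² + 2.3²) ≈ 2.3 units.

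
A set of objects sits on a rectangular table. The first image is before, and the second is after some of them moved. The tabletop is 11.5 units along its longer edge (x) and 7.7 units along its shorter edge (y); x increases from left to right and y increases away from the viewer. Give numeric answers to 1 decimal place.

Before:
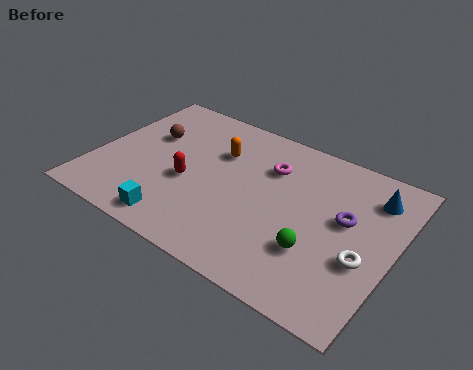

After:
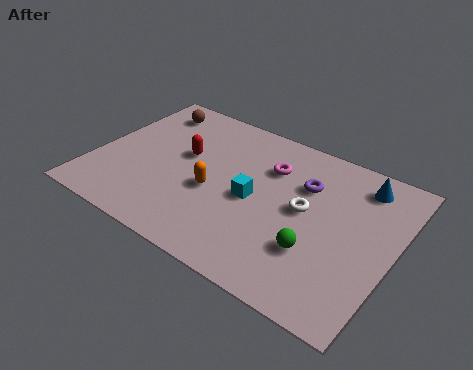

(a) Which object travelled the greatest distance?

the cyan cube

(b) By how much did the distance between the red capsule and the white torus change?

-2.0

The distance was about 6.8 in the first image and 4.8 in the second, so they moved 2.0 units closer together.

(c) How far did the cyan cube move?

3.6

The cyan cube moved from about (3.7, 1.0) to (6.2, 3.6), a distance of √(2.5² + 2.6²) ≈ 3.6.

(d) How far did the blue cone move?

0.6

From (10.4, 6.0) to (9.9, 6.4), the blue cone covered √(0.5² + 0.4²) ≈ 0.6 units.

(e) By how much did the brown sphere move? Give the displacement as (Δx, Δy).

(-0.3, 1.5)

The brown sphere started near (1.8, 4.9) and ended near (1.5, 6.4).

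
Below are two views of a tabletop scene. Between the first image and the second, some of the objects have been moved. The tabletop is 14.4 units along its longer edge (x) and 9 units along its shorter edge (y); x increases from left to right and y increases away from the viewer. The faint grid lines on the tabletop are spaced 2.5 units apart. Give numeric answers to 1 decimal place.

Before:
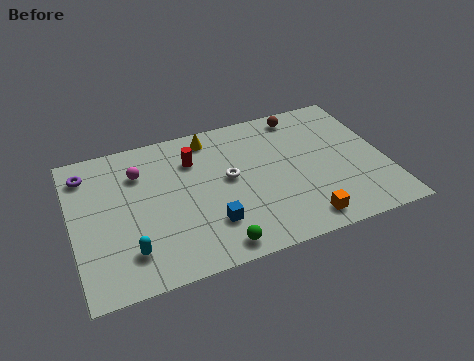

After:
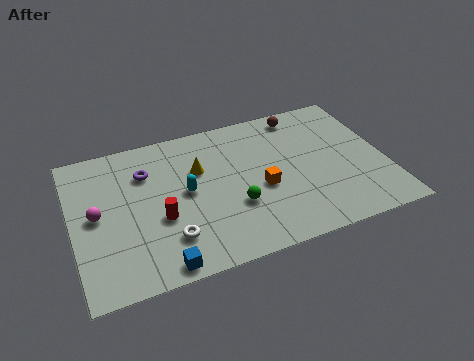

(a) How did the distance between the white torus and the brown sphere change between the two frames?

+4.0

The distance was about 4.8 in the first image and 8.8 in the second, so they moved 4.0 units further apart.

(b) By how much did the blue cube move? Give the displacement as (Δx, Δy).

(-2.4, -1.6)

From the two frames, the blue cube sits at roughly (6.1, 2.4) before and (3.7, 0.8) after.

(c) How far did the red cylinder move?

3.6

The red cylinder was near (5.7, 6.6) before and (3.9, 3.5) after, so it travelled √(1.8² + 3.1²) ≈ 3.6 units.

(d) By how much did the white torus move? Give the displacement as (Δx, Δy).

(-3.0, -2.7)

The white torus was at about (7.2, 4.9) and moved to about (4.2, 2.2).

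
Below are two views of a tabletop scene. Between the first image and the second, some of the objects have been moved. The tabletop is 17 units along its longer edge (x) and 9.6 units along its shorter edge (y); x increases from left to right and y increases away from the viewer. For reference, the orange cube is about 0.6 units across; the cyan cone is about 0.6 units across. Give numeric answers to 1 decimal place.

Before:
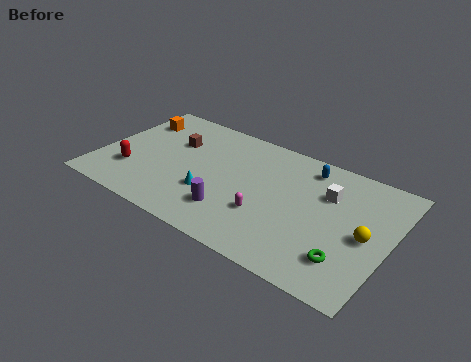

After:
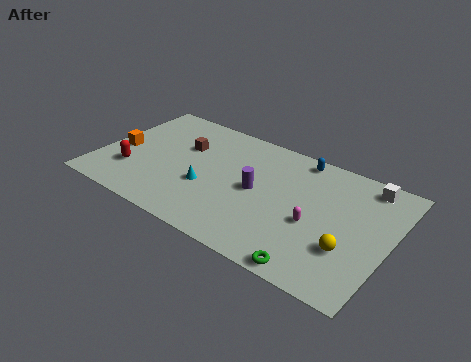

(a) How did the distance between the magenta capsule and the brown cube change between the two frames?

+1.6

Before: roughly 6.9 units apart; after: 8.5. That's 1.6 units further apart.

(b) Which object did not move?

the red capsule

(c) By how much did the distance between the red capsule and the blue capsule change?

-0.3

The distance was about 11.1 in the first image and 10.8 in the second, so they moved 0.3 units closer together.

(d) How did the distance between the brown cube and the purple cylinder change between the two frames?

-0.9

The distance was about 5.8 in the first image and 4.9 in the second, so they moved 0.9 units closer together.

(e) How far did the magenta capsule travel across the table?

2.8

The magenta capsule moved from about (10.1, 3.2) to (12.8, 4.0), a distance of √(2.7² + 0.8²) ≈ 2.8.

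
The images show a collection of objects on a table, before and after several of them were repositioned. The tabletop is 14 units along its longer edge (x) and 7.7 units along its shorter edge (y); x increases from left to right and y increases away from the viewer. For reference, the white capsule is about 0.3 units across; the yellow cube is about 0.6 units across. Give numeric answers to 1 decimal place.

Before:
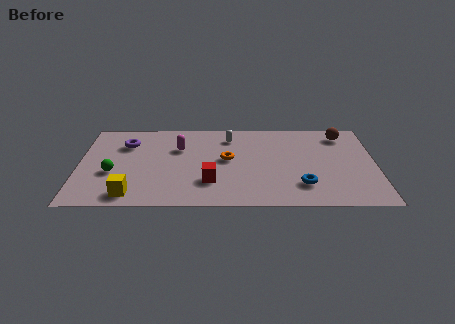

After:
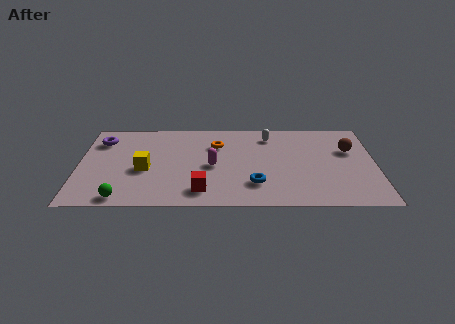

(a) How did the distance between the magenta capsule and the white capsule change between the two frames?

+1.2

The distance was about 2.6 in the first image and 3.8 in the second, so they moved 1.2 units further apart.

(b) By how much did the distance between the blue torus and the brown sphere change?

+0.5

They were about 4.9 units apart before and 5.4 after — 0.5 units further apart.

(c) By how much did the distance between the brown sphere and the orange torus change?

+0.4

The distance was about 5.9 in the first image and 6.3 in the second, so they moved 0.4 units further apart.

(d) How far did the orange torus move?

1.4

The orange torus moved from about (7.0, 4.2) to (6.5, 5.5), a distance of √(0.5² + 1.3²) ≈ 1.4.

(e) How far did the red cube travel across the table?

0.9

The red cube was near (6.2, 2.2) before and (5.8, 1.4) after, so it travelled √(0.4² + 0.8²) ≈ 0.9 units.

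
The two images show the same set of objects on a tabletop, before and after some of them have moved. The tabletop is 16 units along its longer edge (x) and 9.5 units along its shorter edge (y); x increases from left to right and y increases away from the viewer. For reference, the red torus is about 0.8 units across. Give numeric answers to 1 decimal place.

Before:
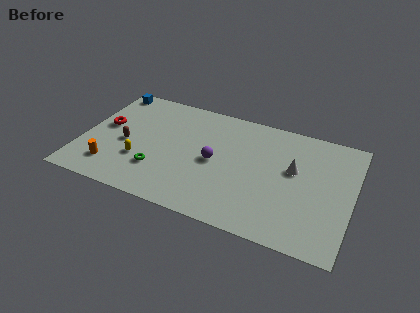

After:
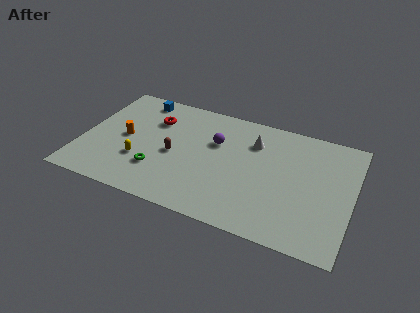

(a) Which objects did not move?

the green torus and the yellow capsule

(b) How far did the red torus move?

3.2

The red torus moved from about (1.2, 5.3) to (4.0, 6.8), a distance of √(2.8² + 1.5²) ≈ 3.2.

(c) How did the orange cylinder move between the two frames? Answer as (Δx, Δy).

(0.5, 2.7)

The orange cylinder started near (2.0, 2.0) and ended near (2.5, 4.7).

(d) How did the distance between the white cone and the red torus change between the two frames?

-5.3

They were about 11.3 units apart before and 6.0 after — 5.3 units closer together.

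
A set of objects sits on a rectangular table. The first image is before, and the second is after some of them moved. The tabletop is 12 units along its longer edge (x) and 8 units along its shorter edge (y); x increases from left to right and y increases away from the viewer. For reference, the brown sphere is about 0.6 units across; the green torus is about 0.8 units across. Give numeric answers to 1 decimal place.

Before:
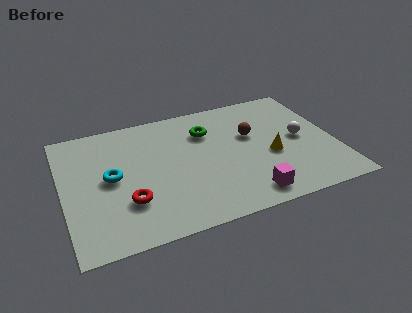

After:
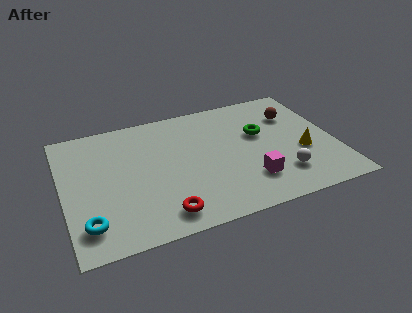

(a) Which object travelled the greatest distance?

the cyan torus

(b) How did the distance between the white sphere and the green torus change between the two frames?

-1.3

They were about 4.4 units apart before and 3.1 after — 1.3 units closer together.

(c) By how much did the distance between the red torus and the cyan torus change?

+1.4

They were about 1.8 units apart before and 3.2 after — 1.4 units further apart.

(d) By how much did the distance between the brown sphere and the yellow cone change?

+0.9

The distance was about 1.7 in the first image and 2.6 in the second, so they moved 0.9 units further apart.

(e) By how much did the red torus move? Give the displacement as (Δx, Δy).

(1.4, -1.2)

The red torus started near (2.7, 2.4) and ended near (4.1, 1.2).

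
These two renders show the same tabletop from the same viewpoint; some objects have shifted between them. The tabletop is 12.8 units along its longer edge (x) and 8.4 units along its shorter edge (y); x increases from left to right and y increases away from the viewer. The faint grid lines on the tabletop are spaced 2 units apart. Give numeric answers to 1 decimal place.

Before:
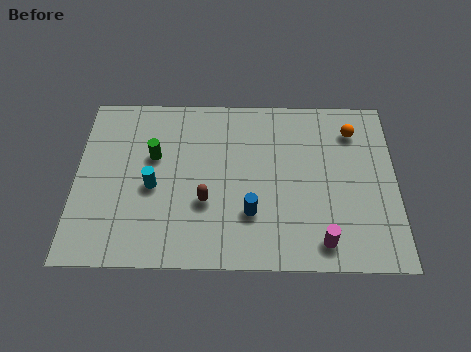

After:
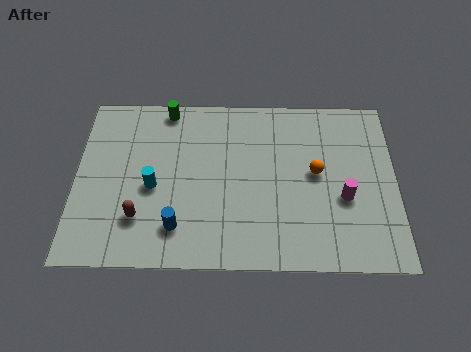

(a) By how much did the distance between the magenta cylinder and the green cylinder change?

+0.5

Before: roughly 7.8 units apart; after: 8.3. That's 0.5 units further apart.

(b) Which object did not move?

the cyan cylinder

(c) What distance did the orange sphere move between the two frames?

2.6

The orange sphere moved from about (11.1, 6.6) to (9.6, 4.5), a distance of √(1.5² + 2.1²) ≈ 2.6.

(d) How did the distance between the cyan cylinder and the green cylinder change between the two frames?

+2.4

Before: roughly 1.5 units apart; after: 3.9. That's 2.4 units further apart.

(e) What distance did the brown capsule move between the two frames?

2.7

The brown capsule was near (5.2, 3.0) before and (2.6, 2.2) after, so it travelled √(2.6² + 0.8²) ≈ 2.7 units.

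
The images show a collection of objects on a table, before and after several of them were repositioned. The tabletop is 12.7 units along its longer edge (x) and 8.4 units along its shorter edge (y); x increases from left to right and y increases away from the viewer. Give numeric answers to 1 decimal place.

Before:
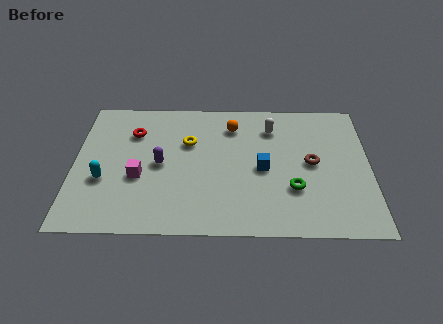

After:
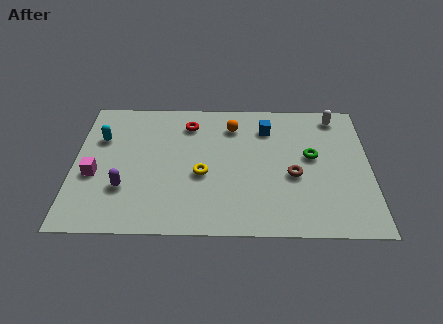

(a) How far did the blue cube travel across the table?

2.6

The blue cube moved from about (8.1, 3.9) to (8.3, 6.5), a distance of √(0.2² + 2.6²) ≈ 2.6.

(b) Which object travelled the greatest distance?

the white capsule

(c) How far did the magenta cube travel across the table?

1.9

From (2.8, 3.3) to (0.9, 3.4), the magenta cube covered √(1.9² + 0.1²) ≈ 1.9 units.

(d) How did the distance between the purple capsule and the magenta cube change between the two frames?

+0.3

They were about 1.2 units apart before and 1.5 after — 0.3 units further apart.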